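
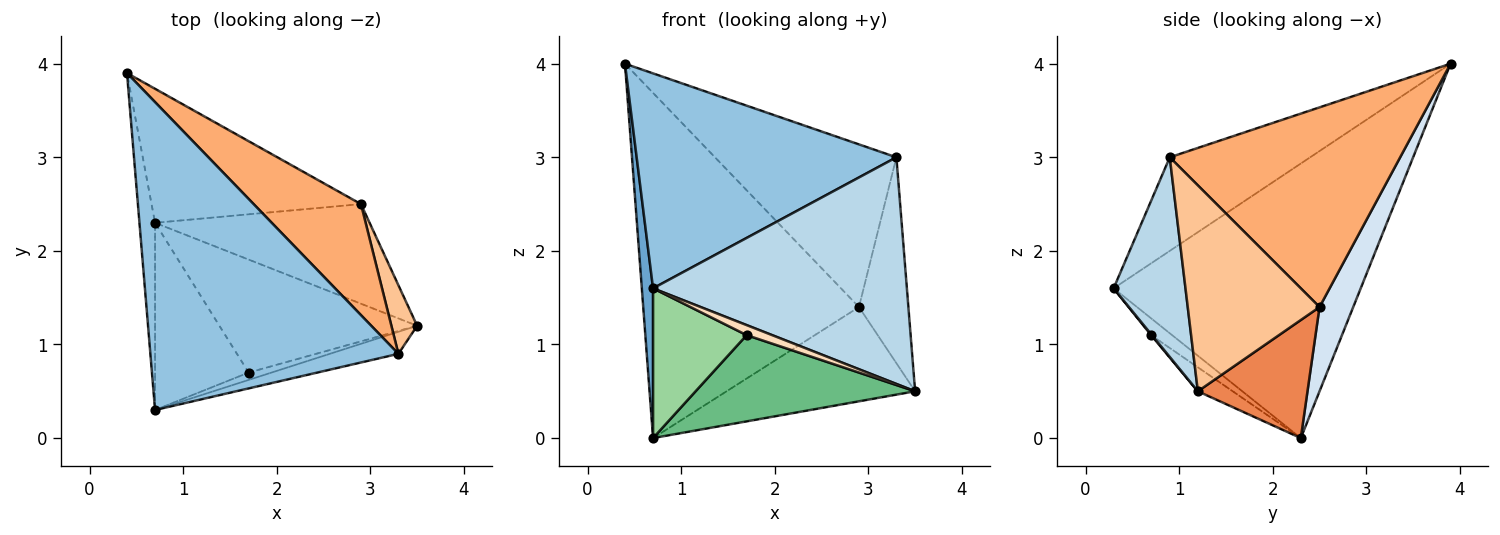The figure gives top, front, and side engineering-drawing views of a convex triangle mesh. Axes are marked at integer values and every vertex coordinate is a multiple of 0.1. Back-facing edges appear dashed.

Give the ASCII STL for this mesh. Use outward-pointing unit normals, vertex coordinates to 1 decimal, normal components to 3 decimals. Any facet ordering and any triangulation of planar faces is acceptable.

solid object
 facet normal -0.997 -0.045 -0.057
  outer loop
   vertex 0.7 2.3 0.0
   vertex 0.7 0.3 1.6
   vertex 0.4 3.9 4.0
  endloop
 endfacet
 facet normal -0.296 -0.547 0.783
  outer loop
   vertex 3.3 0.9 3.0
   vertex 0.4 3.9 4.0
   vertex 0.7 0.3 1.6
  endloop
 endfacet
 facet normal 0.271 -0.958 -0.093
  outer loop
   vertex 3.3 0.9 3.0
   vertex 0.7 0.3 1.6
   vertex 3.5 1.2 0.5
  endloop
 endfacet
 facet normal 0.144 0.922 -0.358
  outer loop
   vertex 2.9 2.5 1.4
   vertex 0.7 2.3 0.0
   vertex 0.4 3.9 4.0
  endloop
 endfacet
 facet normal 0.371 0.638 -0.674
  outer loop
   vertex 2.9 2.5 1.4
   vertex 3.5 1.2 0.5
   vertex 0.7 2.3 0.0
  endloop
 endfacet
 facet normal 0.724 0.570 0.389
  outer loop
   vertex 2.9 2.5 1.4
   vertex 0.4 3.9 4.0
   vertex 3.3 0.9 3.0
  endloop
 endfacet
 facet normal 0.930 0.349 0.116
  outer loop
   vertex 2.9 2.5 1.4
   vertex 3.3 0.9 3.0
   vertex 3.5 1.2 0.5
  endloop
 endfacet
 facet normal 0.027 -0.806 -0.591
  outer loop
   vertex 1.7 0.7 1.1
   vertex 3.5 1.2 0.5
   vertex 0.7 0.3 1.6
  endloop
 endfacet
 facet normal -0.096 -0.604 -0.791
  outer loop
   vertex 1.7 0.7 1.1
   vertex 0.7 2.3 0.0
   vertex 3.5 1.2 0.5
  endloop
 endfacet
 facet normal -0.139 -0.619 -0.773
  outer loop
   vertex 1.7 0.7 1.1
   vertex 0.7 0.3 1.6
   vertex 0.7 2.3 0.0
  endloop
 endfacet
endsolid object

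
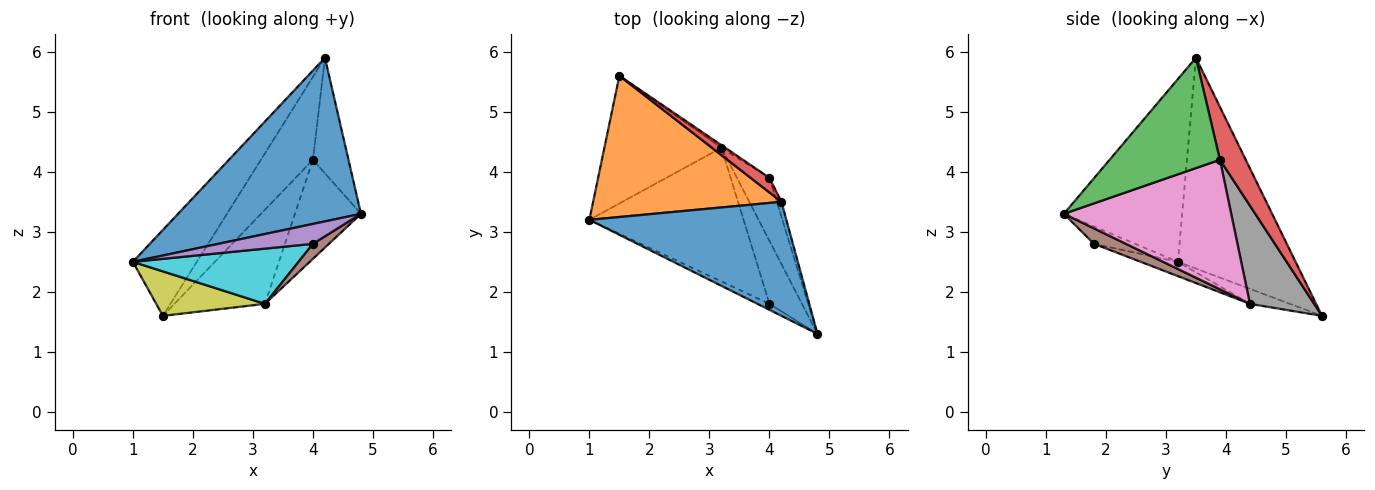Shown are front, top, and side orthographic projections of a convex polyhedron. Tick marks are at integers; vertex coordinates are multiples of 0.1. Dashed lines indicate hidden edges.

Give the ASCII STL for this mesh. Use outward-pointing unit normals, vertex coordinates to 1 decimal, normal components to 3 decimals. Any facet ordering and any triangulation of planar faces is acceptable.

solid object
 facet normal -0.469 -0.725 0.505
  outer loop
   vertex 4.2 3.5 5.9
   vertex 1.0 3.2 2.5
   vertex 4.8 1.3 3.3
  endloop
 endfacet
 facet normal -0.691 0.376 0.617
  outer loop
   vertex 4.2 3.5 5.9
   vertex 1.5 5.6 1.6
   vertex 1.0 3.2 2.5
  endloop
 endfacet
 facet normal 0.951 0.306 -0.040
  outer loop
   vertex 4.0 3.9 4.2
   vertex 4.2 3.5 5.9
   vertex 4.8 1.3 3.3
  endloop
 endfacet
 facet normal 0.439 0.885 0.157
  outer loop
   vertex 4.0 3.9 4.2
   vertex 1.5 5.6 1.6
   vertex 4.2 3.5 5.9
  endloop
 endfacet
 facet normal -0.386 -0.883 -0.266
  outer loop
   vertex 4.0 1.8 2.8
   vertex 4.8 1.3 3.3
   vertex 1.0 3.2 2.5
  endloop
 endfacet
 facet normal 0.420 -0.210 -0.883
  outer loop
   vertex 3.2 4.4 1.8
   vertex 4.8 1.3 3.3
   vertex 4.0 1.8 2.8
  endloop
 endfacet
 facet normal 0.906 0.357 -0.227
  outer loop
   vertex 3.2 4.4 1.8
   vertex 4.0 3.9 4.2
   vertex 4.8 1.3 3.3
  endloop
 endfacet
 facet normal 0.578 0.815 -0.023
  outer loop
   vertex 3.2 4.4 1.8
   vertex 1.5 5.6 1.6
   vertex 4.0 3.9 4.2
  endloop
 endfacet
 facet normal -0.120 -0.327 -0.938
  outer loop
   vertex 3.2 4.4 1.8
   vertex 1.0 3.2 2.5
   vertex 1.5 5.6 1.6
  endloop
 endfacet
 facet normal -0.085 -0.380 -0.921
  outer loop
   vertex 3.2 4.4 1.8
   vertex 4.0 1.8 2.8
   vertex 1.0 3.2 2.5
  endloop
 endfacet
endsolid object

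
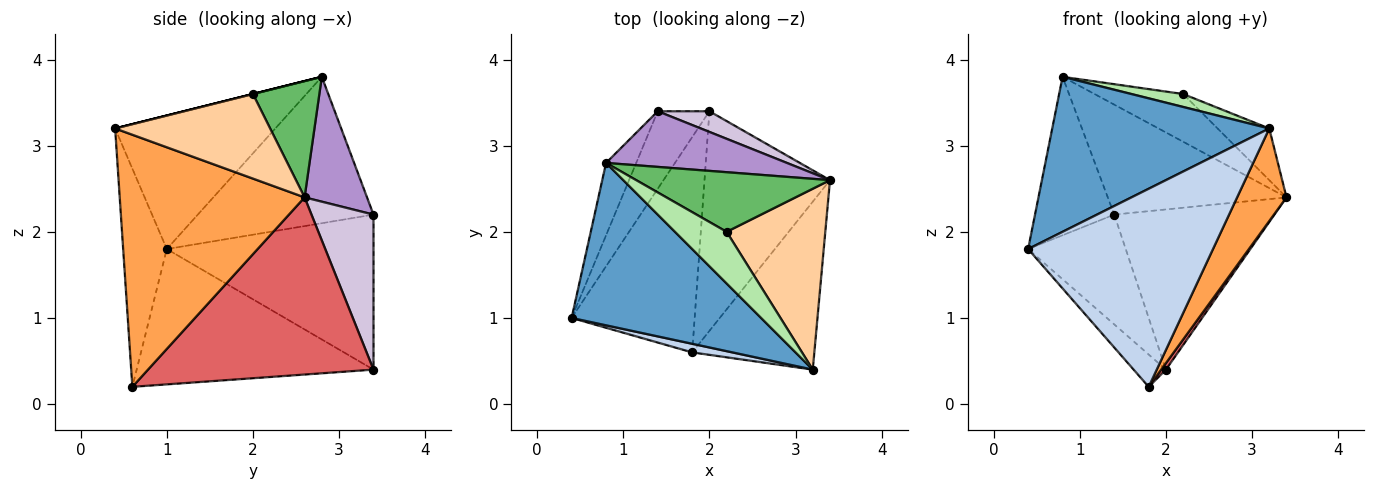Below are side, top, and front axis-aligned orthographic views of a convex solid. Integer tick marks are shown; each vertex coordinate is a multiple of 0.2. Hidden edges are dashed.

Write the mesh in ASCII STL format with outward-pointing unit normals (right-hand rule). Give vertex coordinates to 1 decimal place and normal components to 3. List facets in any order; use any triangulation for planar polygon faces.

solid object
 facet normal -0.454 -0.615 0.644
  outer loop
   vertex 0.8 2.8 3.8
   vertex 0.4 1.0 1.8
   vertex 3.2 0.4 3.2
  endloop
 endfacet
 facet normal -0.230 -0.972 0.042
  outer loop
   vertex 1.8 0.6 0.2
   vertex 3.2 0.4 3.2
   vertex 0.4 1.0 1.8
  endloop
 endfacet
 facet normal 0.875 -0.234 -0.424
  outer loop
   vertex 1.8 0.6 0.2
   vertex 3.4 2.6 2.4
   vertex 3.2 0.4 3.2
  endloop
 endfacet
 facet normal 0.636 0.212 0.742
  outer loop
   vertex 2.2 2.0 3.6
   vertex 3.2 0.4 3.2
   vertex 3.4 2.6 2.4
  endloop
 endfacet
 facet normal 0.424 0.566 0.707
  outer loop
   vertex 2.2 2.0 3.6
   vertex 3.4 2.6 2.4
   vertex 0.8 2.8 3.8
  endloop
 endfacet
 facet normal 0.000 -0.243 0.970
  outer loop
   vertex 2.2 2.0 3.6
   vertex 0.8 2.8 3.8
   vertex 3.2 0.4 3.2
  endloop
 endfacet
 facet normal 0.816 -0.017 -0.578
  outer loop
   vertex 2.0 3.4 0.4
   vertex 3.4 2.6 2.4
   vertex 1.8 0.6 0.2
  endloop
 endfacet
 facet normal -0.736 0.100 -0.669
  outer loop
   vertex 2.0 3.4 0.4
   vertex 1.8 0.6 0.2
   vertex 0.4 1.0 1.8
  endloop
 endfacet
 facet normal 0.298 0.852 0.431
  outer loop
   vertex 1.4 3.4 2.2
   vertex 0.8 2.8 3.8
   vertex 3.4 2.6 2.4
  endloop
 endfacet
 facet normal 0.358 0.926 0.119
  outer loop
   vertex 1.4 3.4 2.2
   vertex 3.4 2.6 2.4
   vertex 2.0 3.4 0.4
  endloop
 endfacet
 facet normal -0.896 0.404 -0.184
  outer loop
   vertex 1.4 3.4 2.2
   vertex 0.4 1.0 1.8
   vertex 0.8 2.8 3.8
  endloop
 endfacet
 facet normal -0.866 0.409 -0.289
  outer loop
   vertex 1.4 3.4 2.2
   vertex 2.0 3.4 0.4
   vertex 0.4 1.0 1.8
  endloop
 endfacet
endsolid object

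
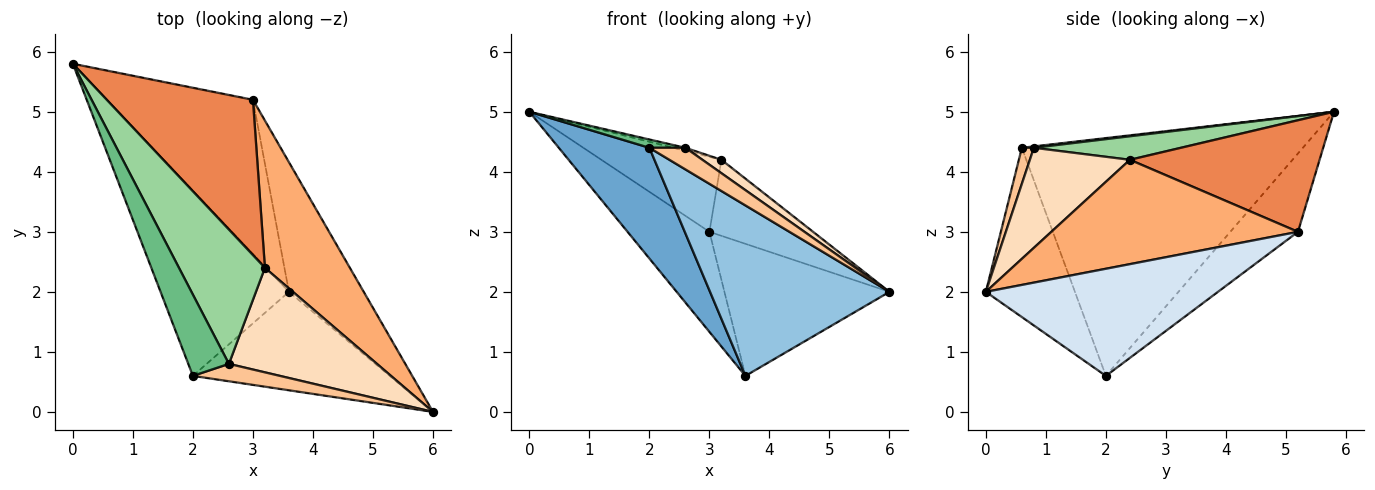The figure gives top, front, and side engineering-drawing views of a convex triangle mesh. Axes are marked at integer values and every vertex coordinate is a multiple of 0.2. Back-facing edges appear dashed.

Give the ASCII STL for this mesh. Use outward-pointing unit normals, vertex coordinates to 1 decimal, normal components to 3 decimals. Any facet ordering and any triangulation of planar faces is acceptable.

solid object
 facet normal -0.847 -0.273 -0.457
  outer loop
   vertex 2.0 0.6 4.4
   vertex 0.0 5.8 5.0
   vertex 3.6 2.0 0.6
  endloop
 endfacet
 facet normal -0.395 -0.796 -0.459
  outer loop
   vertex 2.0 0.6 4.4
   vertex 3.6 2.0 0.6
   vertex 6.0 0.0 2.0
  endloop
 endfacet
 facet normal -0.411 0.497 -0.765
  outer loop
   vertex 3.0 5.2 3.0
   vertex 3.6 2.0 0.6
   vertex 0.0 5.8 5.0
  endloop
 endfacet
 facet normal 0.708 0.504 -0.495
  outer loop
   vertex 3.0 5.2 3.0
   vertex 6.0 0.0 2.0
   vertex 3.6 2.0 0.6
  endloop
 endfacet
 facet normal 0.566 0.358 0.742
  outer loop
   vertex 3.2 2.4 4.2
   vertex 3.0 5.2 3.0
   vertex 0.0 5.8 5.0
  endloop
 endfacet
 facet normal 0.737 0.310 0.600
  outer loop
   vertex 3.2 2.4 4.2
   vertex 6.0 0.0 2.0
   vertex 3.0 5.2 3.0
  endloop
 endfacet
 facet normal 0.251 -0.754 0.607
  outer loop
   vertex 2.6 0.8 4.4
   vertex 2.0 0.6 4.4
   vertex 6.0 0.0 2.0
  endloop
 endfacet
 facet normal 0.557 -0.106 0.824
  outer loop
   vertex 2.6 0.8 4.4
   vertex 6.0 0.0 2.0
   vertex 3.2 2.4 4.2
  endloop
 endfacet
 facet normal 0.034 -0.102 0.994
  outer loop
   vertex 2.6 0.8 4.4
   vertex 0.0 5.8 5.0
   vertex 2.0 0.6 4.4
  endloop
 endfacet
 facet normal 0.264 0.022 0.964
  outer loop
   vertex 2.6 0.8 4.4
   vertex 3.2 2.4 4.2
   vertex 0.0 5.8 5.0
  endloop
 endfacet
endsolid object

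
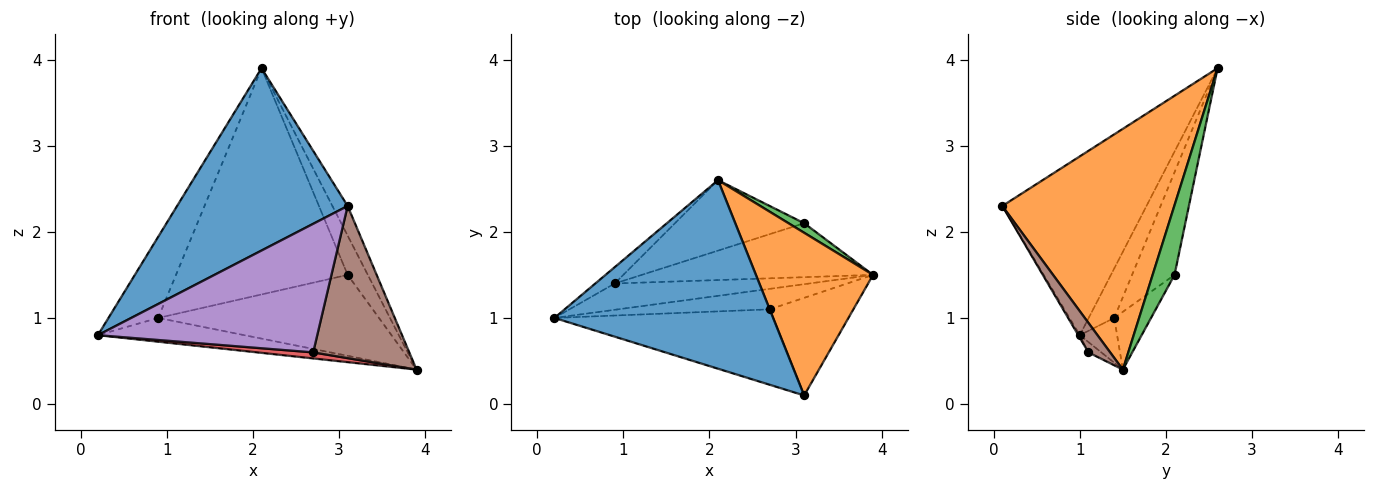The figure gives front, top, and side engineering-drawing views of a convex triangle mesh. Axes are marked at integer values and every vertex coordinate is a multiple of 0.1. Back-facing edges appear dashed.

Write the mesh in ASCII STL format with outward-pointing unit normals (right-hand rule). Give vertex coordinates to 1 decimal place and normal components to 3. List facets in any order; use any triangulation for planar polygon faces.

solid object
 facet normal -0.507 -0.599 0.620
  outer loop
   vertex 3.1 0.1 2.3
   vertex 2.1 2.6 3.9
   vertex 0.2 1.0 0.8
  endloop
 endfacet
 facet normal 0.896 0.080 0.436
  outer loop
   vertex 3.1 0.1 2.3
   vertex 3.9 1.5 0.4
   vertex 2.1 2.6 3.9
  endloop
 endfacet
 facet normal 0.726 0.669 0.163
  outer loop
   vertex 3.1 2.1 1.5
   vertex 2.1 2.6 3.9
   vertex 3.9 1.5 0.4
  endloop
 endfacet
 facet normal -0.065 -0.283 -0.957
  outer loop
   vertex 2.7 1.1 0.6
   vertex 0.2 1.0 0.8
   vertex 3.9 1.5 0.4
  endloop
 endfacet
 facet normal -0.006 -0.863 -0.506
  outer loop
   vertex 2.7 1.1 0.6
   vertex 3.1 0.1 2.3
   vertex 0.2 1.0 0.8
  endloop
 endfacet
 facet normal 0.187 -0.827 -0.530
  outer loop
   vertex 2.7 1.1 0.6
   vertex 3.9 1.5 0.4
   vertex 3.1 0.1 2.3
  endloop
 endfacet
 facet normal -0.168 0.660 -0.732
  outer loop
   vertex 0.9 1.4 1.0
   vertex 3.9 1.5 0.4
   vertex 0.2 1.0 0.8
  endloop
 endfacet
 facet normal -0.137 0.824 -0.549
  outer loop
   vertex 0.9 1.4 1.0
   vertex 3.1 2.1 1.5
   vertex 3.9 1.5 0.4
  endloop
 endfacet
 facet normal -0.450 0.876 -0.176
  outer loop
   vertex 0.9 1.4 1.0
   vertex 0.2 1.0 0.8
   vertex 2.1 2.6 3.9
  endloop
 endfacet
 facet normal -0.230 0.929 -0.289
  outer loop
   vertex 0.9 1.4 1.0
   vertex 2.1 2.6 3.9
   vertex 3.1 2.1 1.5
  endloop
 endfacet
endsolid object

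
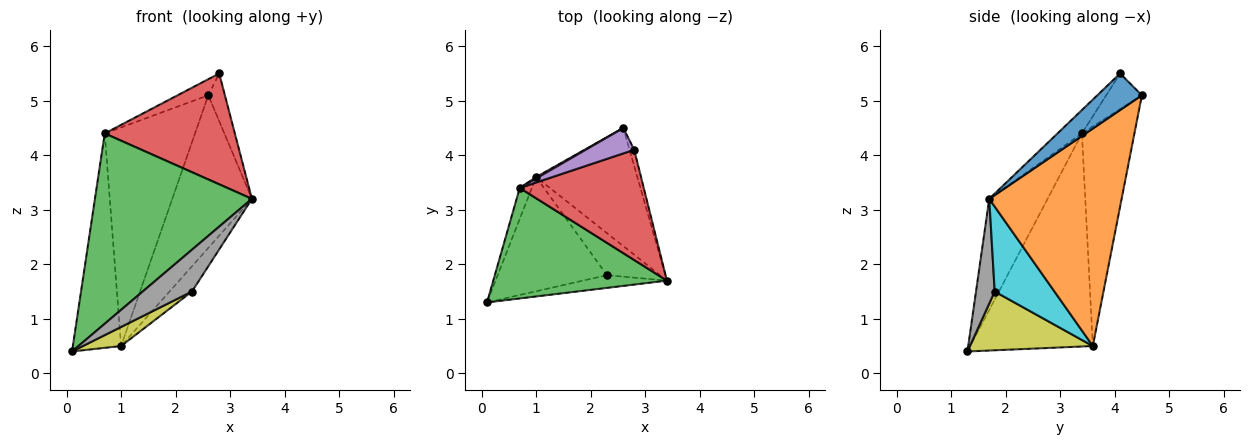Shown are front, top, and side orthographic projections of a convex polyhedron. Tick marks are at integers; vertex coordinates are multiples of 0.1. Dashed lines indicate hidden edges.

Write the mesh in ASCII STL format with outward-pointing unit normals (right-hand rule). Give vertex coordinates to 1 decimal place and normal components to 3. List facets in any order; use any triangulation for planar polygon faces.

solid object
 facet normal 0.931 0.346 -0.119
  outer loop
   vertex 2.8 4.1 5.5
   vertex 3.4 1.7 3.2
   vertex 2.6 4.5 5.1
  endloop
 endfacet
 facet normal 0.796 0.479 -0.371
  outer loop
   vertex 1.0 3.6 0.5
   vertex 2.6 4.5 5.1
   vertex 3.4 1.7 3.2
  endloop
 endfacet
 facet normal -0.306 -0.823 0.478
  outer loop
   vertex 0.7 3.4 4.4
   vertex 0.1 1.3 0.4
   vertex 3.4 1.7 3.2
  endloop
 endfacet
 facet normal -0.132 -0.703 0.699
  outer loop
   vertex 0.7 3.4 4.4
   vertex 3.4 1.7 3.2
   vertex 2.8 4.1 5.5
  endloop
 endfacet
 facet normal -0.527 0.454 0.718
  outer loop
   vertex 0.7 3.4 4.4
   vertex 2.8 4.1 5.5
   vertex 2.6 4.5 5.1
  endloop
 endfacet
 facet normal -0.929 0.366 -0.053
  outer loop
   vertex 0.7 3.4 4.4
   vertex 1.0 3.6 0.5
   vertex 0.1 1.3 0.4
  endloop
 endfacet
 facet normal -0.503 0.865 0.006
  outer loop
   vertex 0.7 3.4 4.4
   vertex 2.6 4.5 5.1
   vertex 1.0 3.6 0.5
  endloop
 endfacet
 facet normal 0.341 -0.899 -0.274
  outer loop
   vertex 2.3 1.8 1.5
   vertex 3.4 1.7 3.2
   vertex 0.1 1.3 0.4
  endloop
 endfacet
 facet normal 0.469 -0.146 -0.871
  outer loop
   vertex 2.3 1.8 1.5
   vertex 0.1 1.3 0.4
   vertex 1.0 3.6 0.5
  endloop
 endfacet
 facet normal 0.808 0.303 -0.505
  outer loop
   vertex 2.3 1.8 1.5
   vertex 1.0 3.6 0.5
   vertex 3.4 1.7 3.2
  endloop
 endfacet
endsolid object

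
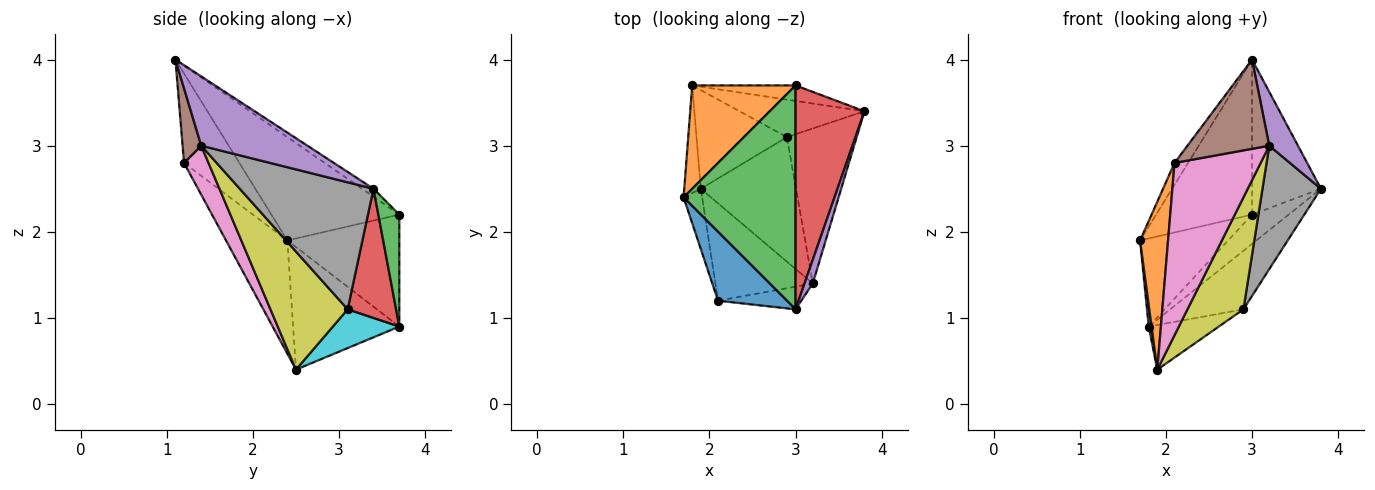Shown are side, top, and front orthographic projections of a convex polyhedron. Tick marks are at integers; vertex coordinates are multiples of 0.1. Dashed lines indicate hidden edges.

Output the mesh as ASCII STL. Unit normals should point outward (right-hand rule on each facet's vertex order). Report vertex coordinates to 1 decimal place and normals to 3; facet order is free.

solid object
 facet normal -0.778 0.190 0.599
  outer loop
   vertex 2.1 1.2 2.8
   vertex 3.0 1.1 4.0
   vertex 1.7 2.4 1.9
  endloop
 endfacet
 facet normal -0.900 -0.410 -0.147
  outer loop
   vertex 2.1 1.2 2.8
   vertex 1.7 2.4 1.9
   vertex 1.9 2.5 0.4
  endloop
 endfacet
 facet normal -0.605 0.453 0.655
  outer loop
   vertex 3.0 3.7 2.2
   vertex 1.7 2.4 1.9
   vertex 3.0 1.1 4.0
  endloop
 endfacet
 facet normal -0.094 0.567 0.819
  outer loop
   vertex 3.0 3.7 2.2
   vertex 3.0 1.1 4.0
   vertex 3.8 3.4 2.5
  endloop
 endfacet
 facet normal 0.959 -0.259 0.114
  outer loop
   vertex 3.2 1.4 3.0
   vertex 3.8 3.4 2.5
   vertex 3.0 1.1 4.0
  endloop
 endfacet
 facet normal 0.216 -0.946 -0.241
  outer loop
   vertex 3.2 1.4 3.0
   vertex 3.0 1.1 4.0
   vertex 2.1 1.2 2.8
  endloop
 endfacet
 facet normal 0.240 -0.845 -0.478
  outer loop
   vertex 3.2 1.4 3.0
   vertex 2.1 1.2 2.8
   vertex 1.9 2.5 0.4
  endloop
 endfacet
 facet normal 0.818 -0.358 -0.449
  outer loop
   vertex 2.9 3.1 1.1
   vertex 3.8 3.4 2.5
   vertex 3.2 1.4 3.0
  endloop
 endfacet
 facet normal 0.678 -0.492 -0.547
  outer loop
   vertex 2.9 3.1 1.1
   vertex 3.2 1.4 3.0
   vertex 1.9 2.5 0.4
  endloop
 endfacet
 facet normal 0.364 0.384 -0.849
  outer loop
   vertex 1.8 3.7 0.9
   vertex 2.9 3.1 1.1
   vertex 1.9 2.5 0.4
  endloop
 endfacet
 facet normal -0.991 -0.027 -0.134
  outer loop
   vertex 1.8 3.7 0.9
   vertex 1.9 2.5 0.4
   vertex 1.7 2.4 1.9
  endloop
 endfacet
 facet normal -0.636 0.501 0.587
  outer loop
   vertex 1.8 3.7 0.9
   vertex 1.7 2.4 1.9
   vertex 3.0 3.7 2.2
  endloop
 endfacet
 facet normal 0.452 0.788 -0.417
  outer loop
   vertex 1.8 3.7 0.9
   vertex 3.0 3.7 2.2
   vertex 3.8 3.4 2.5
  endloop
 endfacet
 facet normal 0.487 0.736 -0.471
  outer loop
   vertex 1.8 3.7 0.9
   vertex 3.8 3.4 2.5
   vertex 2.9 3.1 1.1
  endloop
 endfacet
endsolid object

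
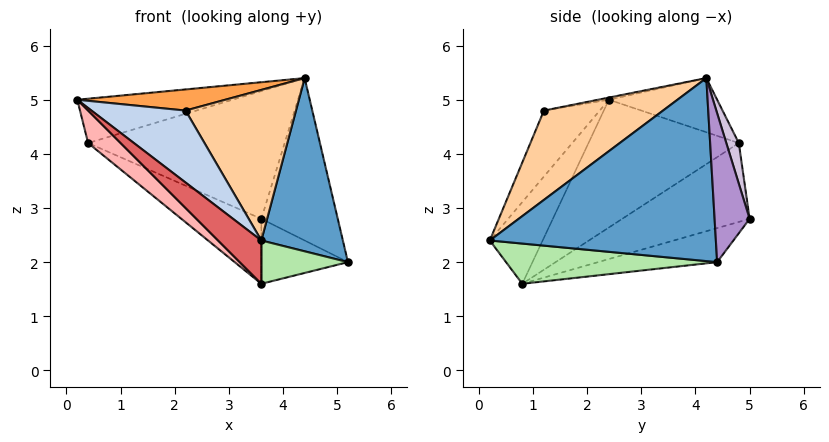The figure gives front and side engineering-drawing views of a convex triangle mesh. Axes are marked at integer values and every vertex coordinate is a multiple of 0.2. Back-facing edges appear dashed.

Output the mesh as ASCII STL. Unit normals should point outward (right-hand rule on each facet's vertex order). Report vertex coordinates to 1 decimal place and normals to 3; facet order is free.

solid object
 facet normal 0.922 -0.333 0.197
  outer loop
   vertex 4.4 4.2 5.4
   vertex 3.6 0.2 2.4
   vertex 5.2 4.4 2.0
  endloop
 endfacet
 facet normal -0.509 -0.859 0.061
  outer loop
   vertex 2.2 1.2 4.8
   vertex 0.2 2.4 5.0
   vertex 3.6 0.2 2.4
  endloop
 endfacet
 facet normal -0.014 -0.186 0.982
  outer loop
   vertex 2.2 1.2 4.8
   vertex 4.4 4.2 5.4
   vertex 0.2 2.4 5.0
  endloop
 endfacet
 facet normal 0.598 -0.554 0.579
  outer loop
   vertex 2.2 1.2 4.8
   vertex 3.6 0.2 2.4
   vertex 4.4 4.2 5.4
  endloop
 endfacet
 facet normal -0.227 0.325 0.918
  outer loop
   vertex 0.4 4.8 4.2
   vertex 0.2 2.4 5.0
   vertex 4.4 4.2 5.4
  endloop
 endfacet
 facet normal 0.890 -0.365 -0.274
  outer loop
   vertex 3.6 0.8 1.6
   vertex 5.2 4.4 2.0
   vertex 3.6 0.2 2.4
  endloop
 endfacet
 facet normal -0.699 -0.572 -0.429
  outer loop
   vertex 3.6 0.8 1.6
   vertex 3.6 0.2 2.4
   vertex 0.2 2.4 5.0
  endloop
 endfacet
 facet normal -0.734 -0.159 -0.660
  outer loop
   vertex 3.6 0.8 1.6
   vertex 0.2 2.4 5.0
   vertex 0.4 4.8 4.2
  endloop
 endfacet
 facet normal 0.412 0.899 0.150
  outer loop
   vertex 3.6 5.0 2.8
   vertex 4.4 4.2 5.4
   vertex 5.2 4.4 2.0
  endloop
 endfacet
 facet normal 0.061 0.959 0.276
  outer loop
   vertex 3.6 5.0 2.8
   vertex 0.4 4.8 4.2
   vertex 4.4 4.2 5.4
  endloop
 endfacet
 facet normal -0.353 0.257 -0.899
  outer loop
   vertex 3.6 5.0 2.8
   vertex 5.2 4.4 2.0
   vertex 3.6 0.8 1.6
  endloop
 endfacet
 facet normal -0.401 0.252 -0.881
  outer loop
   vertex 3.6 5.0 2.8
   vertex 3.6 0.8 1.6
   vertex 0.4 4.8 4.2
  endloop
 endfacet
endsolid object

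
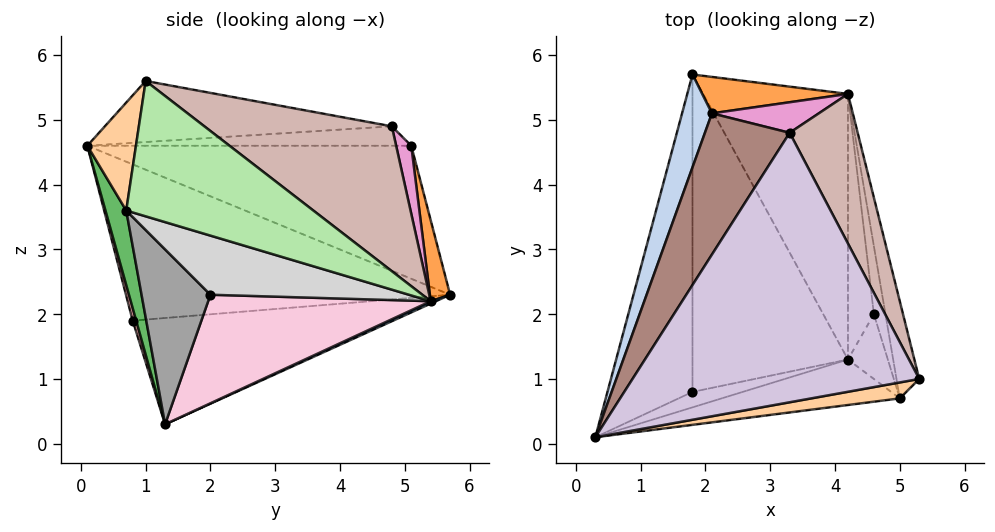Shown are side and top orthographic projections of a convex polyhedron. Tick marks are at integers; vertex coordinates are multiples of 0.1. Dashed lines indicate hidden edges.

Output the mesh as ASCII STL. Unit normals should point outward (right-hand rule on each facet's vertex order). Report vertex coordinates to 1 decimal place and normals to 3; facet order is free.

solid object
 facet normal 0.015 0.420 -0.907
  outer loop
   vertex 4.2 5.4 2.2
   vertex 4.2 1.3 0.3
   vertex 1.8 5.7 2.3
  endloop
 endfacet
 facet normal -0.921 0.331 0.207
  outer loop
   vertex 2.1 5.1 4.6
   vertex 1.8 5.7 2.3
   vertex 0.3 0.1 4.6
  endloop
 endfacet
 facet normal 0.130 0.963 0.234
  outer loop
   vertex 2.1 5.1 4.6
   vertex 4.2 5.4 2.2
   vertex 1.8 5.7 2.3
  endloop
 endfacet
 facet normal 0.152 -0.981 0.124
  outer loop
   vertex 5.0 0.7 3.6
   vertex 5.3 1.0 5.6
   vertex 0.3 0.1 4.6
  endloop
 endfacet
 facet normal 0.083 -0.977 -0.198
  outer loop
   vertex 5.0 0.7 3.6
   vertex 0.3 0.1 4.6
   vertex 4.2 1.3 0.3
  endloop
 endfacet
 facet normal 0.979 0.118 -0.165
  outer loop
   vertex 5.0 0.7 3.6
   vertex 4.2 5.4 2.2
   vertex 5.3 1.0 5.6
  endloop
 endfacet
 facet normal -0.878 0.039 -0.478
  outer loop
   vertex 1.8 0.8 1.9
   vertex 0.3 0.1 4.6
   vertex 1.8 5.7 2.3
  endloop
 endfacet
 facet normal 0.055 -0.974 -0.222
  outer loop
   vertex 1.8 0.8 1.9
   vertex 4.2 1.3 0.3
   vertex 0.3 0.1 4.6
  endloop
 endfacet
 facet normal -0.563 0.067 -0.824
  outer loop
   vertex 1.8 0.8 1.9
   vertex 1.8 5.7 2.3
   vertex 4.2 1.3 0.3
  endloop
 endfacet
 facet normal -0.208 0.070 0.976
  outer loop
   vertex 3.3 4.8 4.9
   vertex 0.3 0.1 4.6
   vertex 5.3 1.0 5.6
  endloop
 endfacet
 facet normal -0.223 0.080 0.972
  outer loop
   vertex 3.3 4.8 4.9
   vertex 2.1 5.1 4.6
   vertex 0.3 0.1 4.6
  endloop
 endfacet
 facet normal 0.792 0.485 0.372
  outer loop
   vertex 3.3 4.8 4.9
   vertex 5.3 1.0 5.6
   vertex 4.2 5.4 2.2
  endloop
 endfacet
 facet normal 0.170 0.948 0.267
  outer loop
   vertex 3.3 4.8 4.9
   vertex 4.2 5.4 2.2
   vertex 2.1 5.1 4.6
  endloop
 endfacet
 facet normal 0.967 0.107 -0.231
  outer loop
   vertex 4.6 2.0 2.3
   vertex 4.2 1.3 0.3
   vertex 4.2 5.4 2.2
  endloop
 endfacet
 facet normal 0.972 0.078 -0.222
  outer loop
   vertex 4.6 2.0 2.3
   vertex 5.0 0.7 3.6
   vertex 4.2 1.3 0.3
  endloop
 endfacet
 facet normal 0.976 0.109 -0.191
  outer loop
   vertex 4.6 2.0 2.3
   vertex 4.2 5.4 2.2
   vertex 5.0 0.7 3.6
  endloop
 endfacet
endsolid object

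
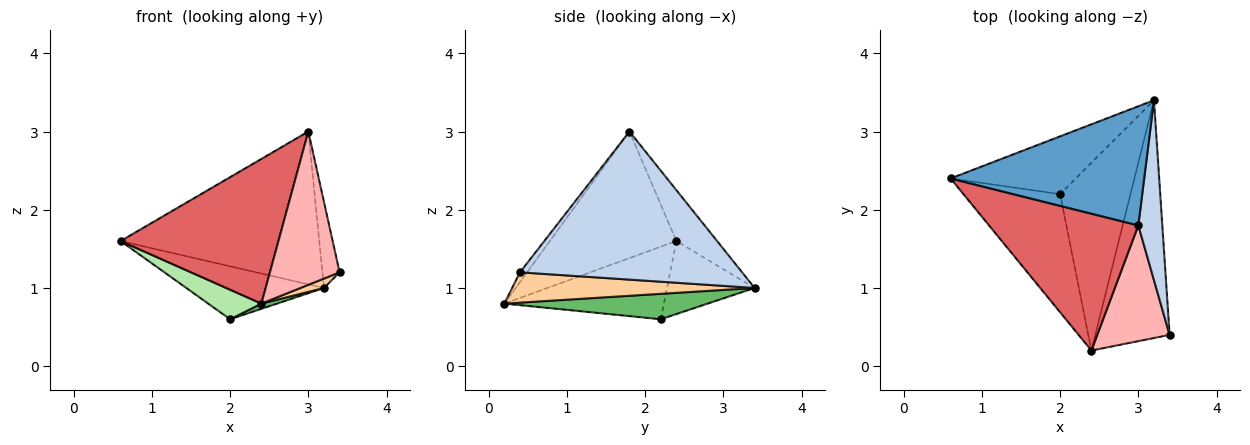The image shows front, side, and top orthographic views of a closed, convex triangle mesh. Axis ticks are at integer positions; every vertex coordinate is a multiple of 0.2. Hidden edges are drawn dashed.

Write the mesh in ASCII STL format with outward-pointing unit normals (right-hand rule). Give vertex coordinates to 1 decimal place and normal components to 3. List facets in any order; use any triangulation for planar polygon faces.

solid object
 facet normal -0.159 0.779 0.607
  outer loop
   vertex 3.0 1.8 3.0
   vertex 3.2 3.4 1.0
   vertex 0.6 2.4 1.6
  endloop
 endfacet
 facet normal 0.984 0.076 0.159
  outer loop
   vertex 3.0 1.8 3.0
   vertex 3.4 0.4 1.2
   vertex 3.2 3.4 1.0
  endloop
 endfacet
 facet normal -0.395 0.621 -0.677
  outer loop
   vertex 2.0 2.2 0.6
   vertex 0.6 2.4 1.6
   vertex 3.2 3.4 1.0
  endloop
 endfacet
 facet normal 0.377 -0.037 -0.925
  outer loop
   vertex 2.4 0.2 0.8
   vertex 3.2 3.4 1.0
   vertex 3.4 0.4 1.2
  endloop
 endfacet
 facet normal 0.340 -0.026 -0.940
  outer loop
   vertex 2.4 0.2 0.8
   vertex 2.0 2.2 0.6
   vertex 3.2 3.4 1.0
  endloop
 endfacet
 facet normal -0.588 -0.196 -0.784
  outer loop
   vertex 2.4 0.2 0.8
   vertex 0.6 2.4 1.6
   vertex 2.0 2.2 0.6
  endloop
 endfacet
 facet normal -0.503 -0.628 0.594
  outer loop
   vertex 2.4 0.2 0.8
   vertex 3.0 1.8 3.0
   vertex 0.6 2.4 1.6
  endloop
 endfacet
 facet normal -0.081 -0.795 0.601
  outer loop
   vertex 2.4 0.2 0.8
   vertex 3.4 0.4 1.2
   vertex 3.0 1.8 3.0
  endloop
 endfacet
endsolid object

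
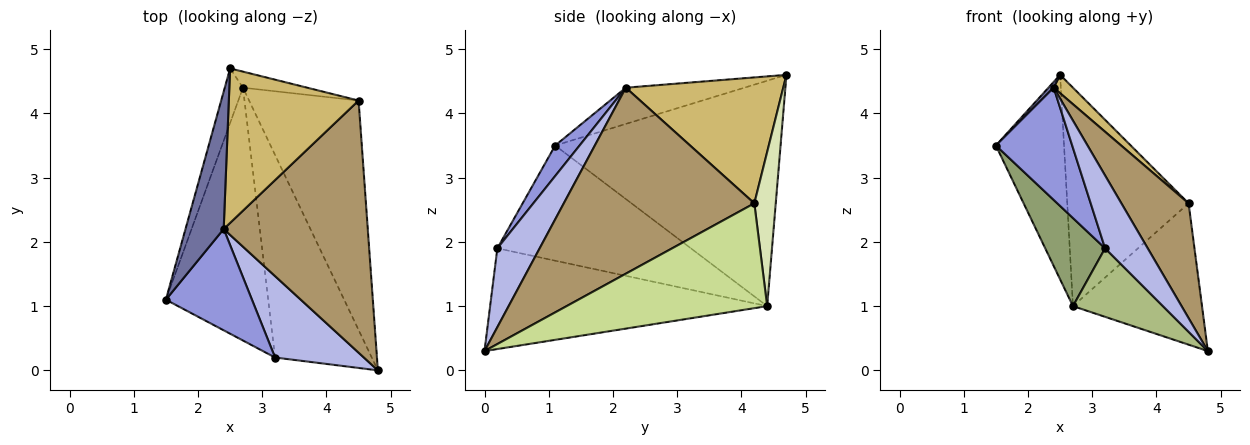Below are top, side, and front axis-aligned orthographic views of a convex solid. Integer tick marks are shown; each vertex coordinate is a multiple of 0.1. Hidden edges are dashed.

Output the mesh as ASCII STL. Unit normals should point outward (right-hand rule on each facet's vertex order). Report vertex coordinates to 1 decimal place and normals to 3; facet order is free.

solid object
 facet normal -0.688 -0.030 0.725
  outer loop
   vertex 2.4 2.2 4.4
   vertex 2.5 4.7 4.6
   vertex 1.5 1.1 3.5
  endloop
 endfacet
 facet normal -0.954 0.289 -0.077
  outer loop
   vertex 2.7 4.4 1.0
   vertex 1.5 1.1 3.5
   vertex 2.5 4.7 4.6
  endloop
 endfacet
 facet normal 0.231 -0.722 0.652
  outer loop
   vertex 3.2 0.2 1.9
   vertex 2.4 2.2 4.4
   vertex 1.5 1.1 3.5
  endloop
 endfacet
 facet normal 0.552 -0.556 0.621
  outer loop
   vertex 3.2 0.2 1.9
   vertex 4.8 0.0 0.3
   vertex 2.4 2.2 4.4
  endloop
 endfacet
 facet normal -0.728 -0.225 -0.647
  outer loop
   vertex 3.2 0.2 1.9
   vertex 1.5 1.1 3.5
   vertex 2.7 4.4 1.0
  endloop
 endfacet
 facet normal -0.703 -0.228 -0.674
  outer loop
   vertex 3.2 0.2 1.9
   vertex 2.7 4.4 1.0
   vertex 4.8 0.0 0.3
  endloop
 endfacet
 facet normal 0.632 0.407 -0.660
  outer loop
   vertex 4.5 4.2 2.6
   vertex 4.8 0.0 0.3
   vertex 2.7 4.4 1.0
  endloop
 endfacet
 facet normal 0.173 0.982 -0.072
  outer loop
   vertex 4.5 4.2 2.6
   vertex 2.7 4.4 1.0
   vertex 2.5 4.7 4.6
  endloop
 endfacet
 facet normal 0.761 -0.269 0.590
  outer loop
   vertex 4.5 4.2 2.6
   vertex 2.4 2.2 4.4
   vertex 4.8 0.0 0.3
  endloop
 endfacet
 facet normal 0.694 -0.085 0.715
  outer loop
   vertex 4.5 4.2 2.6
   vertex 2.5 4.7 4.6
   vertex 2.4 2.2 4.4
  endloop
 endfacet
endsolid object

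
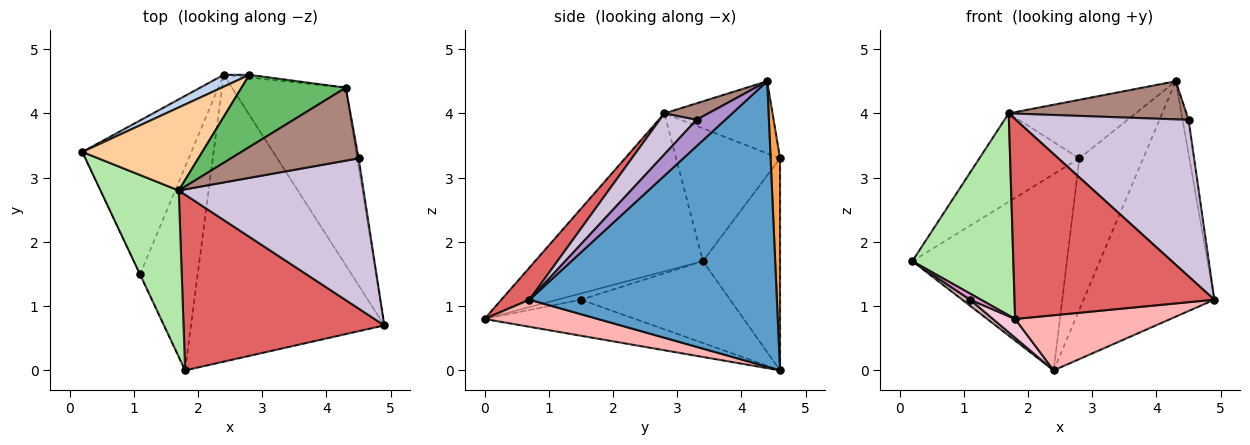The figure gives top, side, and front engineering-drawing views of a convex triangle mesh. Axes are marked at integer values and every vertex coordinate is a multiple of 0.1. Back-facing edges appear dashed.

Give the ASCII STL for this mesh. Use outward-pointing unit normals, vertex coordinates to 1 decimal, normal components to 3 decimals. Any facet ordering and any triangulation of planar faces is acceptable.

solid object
 facet normal 0.834 0.441 -0.332
  outer loop
   vertex 2.4 4.6 0.0
   vertex 4.3 4.4 4.5
   vertex 4.9 0.7 1.1
  endloop
 endfacet
 facet normal -0.446 0.894 0.054
  outer loop
   vertex 2.8 4.6 3.3
   vertex 2.4 4.6 0.0
   vertex 0.2 3.4 1.7
  endloop
 endfacet
 facet normal 0.146 0.989 -0.018
  outer loop
   vertex 2.8 4.6 3.3
   vertex 4.3 4.4 4.5
   vertex 2.4 4.6 0.0
  endloop
 endfacet
 facet normal -0.604 0.581 0.545
  outer loop
   vertex 2.8 4.6 3.3
   vertex 0.2 3.4 1.7
   vertex 1.7 2.8 4.0
  endloop
 endfacet
 facet normal -0.473 0.555 0.684
  outer loop
   vertex 2.8 4.6 3.3
   vertex 1.7 2.8 4.0
   vertex 4.3 4.4 4.5
  endloop
 endfacet
 facet normal -0.789 -0.475 0.391
  outer loop
   vertex 1.8 0.0 0.8
   vertex 1.7 2.8 4.0
   vertex 0.2 3.4 1.7
  endloop
 endfacet
 facet normal 0.105 -0.747 0.657
  outer loop
   vertex 1.8 0.0 0.8
   vertex 4.9 0.7 1.1
   vertex 1.7 2.8 4.0
  endloop
 endfacet
 facet normal 0.136 -0.187 -0.973
  outer loop
   vertex 1.8 0.0 0.8
   vertex 2.4 4.6 0.0
   vertex 4.9 0.7 1.1
  endloop
 endfacet
 facet normal 0.977 0.206 -0.051
  outer loop
   vertex 4.5 3.3 3.9
   vertex 4.9 0.7 1.1
   vertex 4.3 4.4 4.5
  endloop
 endfacet
 facet normal 0.152 -0.713 0.684
  outer loop
   vertex 4.5 3.3 3.9
   vertex 1.7 2.8 4.0
   vertex 4.9 0.7 1.1
  endloop
 endfacet
 facet normal 0.114 -0.460 0.881
  outer loop
   vertex 4.5 3.3 3.9
   vertex 4.3 4.4 4.5
   vertex 1.7 2.8 4.0
  endloop
 endfacet
 facet normal -0.600 -0.032 -0.799
  outer loop
   vertex 1.1 1.5 1.1
   vertex 0.2 3.4 1.7
   vertex 2.4 4.6 0.0
  endloop
 endfacet
 facet normal -0.909 -0.413 -0.055
  outer loop
   vertex 1.1 1.5 1.1
   vertex 1.8 0.0 0.8
   vertex 0.2 3.4 1.7
  endloop
 endfacet
 facet normal -0.529 -0.078 -0.845
  outer loop
   vertex 1.1 1.5 1.1
   vertex 2.4 4.6 0.0
   vertex 1.8 0.0 0.8
  endloop
 endfacet
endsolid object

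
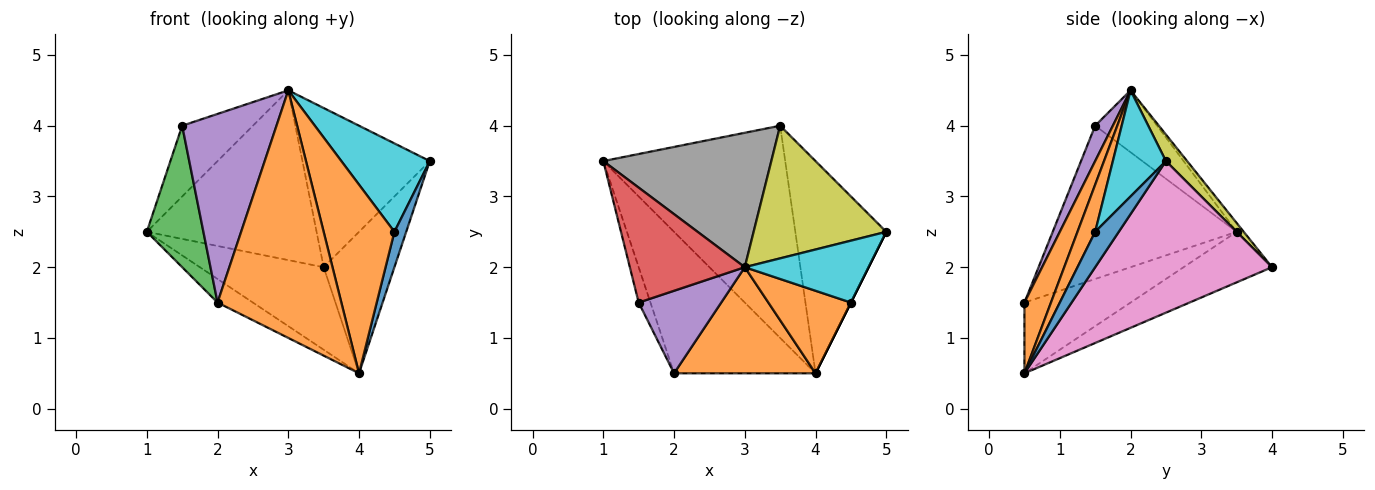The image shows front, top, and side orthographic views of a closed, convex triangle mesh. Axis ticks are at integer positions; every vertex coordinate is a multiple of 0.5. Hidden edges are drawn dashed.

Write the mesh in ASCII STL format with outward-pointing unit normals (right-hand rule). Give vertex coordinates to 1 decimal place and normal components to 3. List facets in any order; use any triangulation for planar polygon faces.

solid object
 facet normal -0.442 0.147 -0.885
  outer loop
   vertex 4.0 0.5 0.5
   vertex 2.0 0.5 1.5
   vertex 1.0 3.5 2.5
  endloop
 endfacet
 facet normal 0.193 -0.902 0.386
  outer loop
   vertex 4.0 0.5 0.5
   vertex 3.0 2.0 4.5
   vertex 2.0 0.5 1.5
  endloop
 endfacet
 facet normal -0.953 -0.293 -0.073
  outer loop
   vertex 1.5 1.5 4.0
   vertex 1.0 3.5 2.5
   vertex 2.0 0.5 1.5
  endloop
 endfacet
 facet normal -0.417 0.476 0.774
  outer loop
   vertex 1.5 1.5 4.0
   vertex 3.0 2.0 4.5
   vertex 1.0 3.5 2.5
  endloop
 endfacet
 facet normal 0.169 -0.903 0.395
  outer loop
   vertex 1.5 1.5 4.0
   vertex 2.0 0.5 1.5
   vertex 3.0 2.0 4.5
  endloop
 endfacet
 facet normal -0.251 0.351 -0.902
  outer loop
   vertex 3.5 4.0 2.0
   vertex 4.0 0.5 0.5
   vertex 1.0 3.5 2.5
  endloop
 endfacet
 facet normal 0.811 0.324 -0.487
  outer loop
   vertex 3.5 4.0 2.0
   vertex 5.0 2.5 3.5
   vertex 4.0 0.5 0.5
  endloop
 endfacet
 facet normal -0.033 0.784 0.620
  outer loop
   vertex 3.5 4.0 2.0
   vertex 1.0 3.5 2.5
   vertex 3.0 2.0 4.5
  endloop
 endfacet
 facet normal 0.127 0.762 0.635
  outer loop
   vertex 3.5 4.0 2.0
   vertex 3.0 2.0 4.5
   vertex 5.0 2.5 3.5
  endloop
 endfacet
 facet normal 0.441 -0.735 0.515
  outer loop
   vertex 4.5 1.5 2.5
   vertex 5.0 2.5 3.5
   vertex 3.0 2.0 4.5
  endloop
 endfacet
 facet normal 0.894 -0.447 0.000
  outer loop
   vertex 4.5 1.5 2.5
   vertex 4.0 0.5 0.5
   vertex 5.0 2.5 3.5
  endloop
 endfacet
 facet normal 0.223 -0.893 0.391
  outer loop
   vertex 4.5 1.5 2.5
   vertex 3.0 2.0 4.5
   vertex 4.0 0.5 0.5
  endloop
 endfacet
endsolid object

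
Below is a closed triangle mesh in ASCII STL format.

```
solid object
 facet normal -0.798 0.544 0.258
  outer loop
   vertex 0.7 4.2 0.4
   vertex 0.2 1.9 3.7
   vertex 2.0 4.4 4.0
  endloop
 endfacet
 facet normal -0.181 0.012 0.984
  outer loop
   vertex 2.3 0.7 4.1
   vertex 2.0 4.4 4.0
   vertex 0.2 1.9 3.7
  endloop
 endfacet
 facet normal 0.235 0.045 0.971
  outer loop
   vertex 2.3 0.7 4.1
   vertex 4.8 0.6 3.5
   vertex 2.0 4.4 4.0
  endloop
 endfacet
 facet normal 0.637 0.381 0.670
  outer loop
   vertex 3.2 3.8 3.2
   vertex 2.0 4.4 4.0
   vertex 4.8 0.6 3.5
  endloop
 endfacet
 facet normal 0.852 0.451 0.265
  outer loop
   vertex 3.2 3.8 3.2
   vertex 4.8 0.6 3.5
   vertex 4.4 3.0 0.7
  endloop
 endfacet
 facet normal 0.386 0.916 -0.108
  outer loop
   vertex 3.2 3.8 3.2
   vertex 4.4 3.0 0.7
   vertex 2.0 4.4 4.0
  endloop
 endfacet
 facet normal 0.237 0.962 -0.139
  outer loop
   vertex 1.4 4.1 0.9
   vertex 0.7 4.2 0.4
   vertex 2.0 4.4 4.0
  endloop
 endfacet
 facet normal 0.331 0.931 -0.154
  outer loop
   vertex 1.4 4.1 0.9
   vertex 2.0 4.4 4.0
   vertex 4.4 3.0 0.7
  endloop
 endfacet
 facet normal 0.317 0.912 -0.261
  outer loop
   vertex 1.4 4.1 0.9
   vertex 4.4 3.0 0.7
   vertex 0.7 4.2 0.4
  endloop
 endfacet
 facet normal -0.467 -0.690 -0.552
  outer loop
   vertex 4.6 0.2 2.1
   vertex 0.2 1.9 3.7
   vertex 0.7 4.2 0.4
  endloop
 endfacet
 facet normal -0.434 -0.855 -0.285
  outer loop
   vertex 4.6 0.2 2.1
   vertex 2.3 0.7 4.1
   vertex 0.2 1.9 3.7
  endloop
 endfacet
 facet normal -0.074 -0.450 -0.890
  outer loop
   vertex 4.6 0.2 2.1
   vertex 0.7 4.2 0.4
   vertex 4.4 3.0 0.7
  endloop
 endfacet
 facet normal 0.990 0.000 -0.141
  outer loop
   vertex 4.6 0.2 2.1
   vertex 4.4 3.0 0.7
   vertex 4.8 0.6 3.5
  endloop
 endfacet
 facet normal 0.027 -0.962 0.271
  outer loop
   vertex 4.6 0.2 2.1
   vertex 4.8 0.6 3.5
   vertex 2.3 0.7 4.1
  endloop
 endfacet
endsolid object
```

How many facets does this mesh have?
14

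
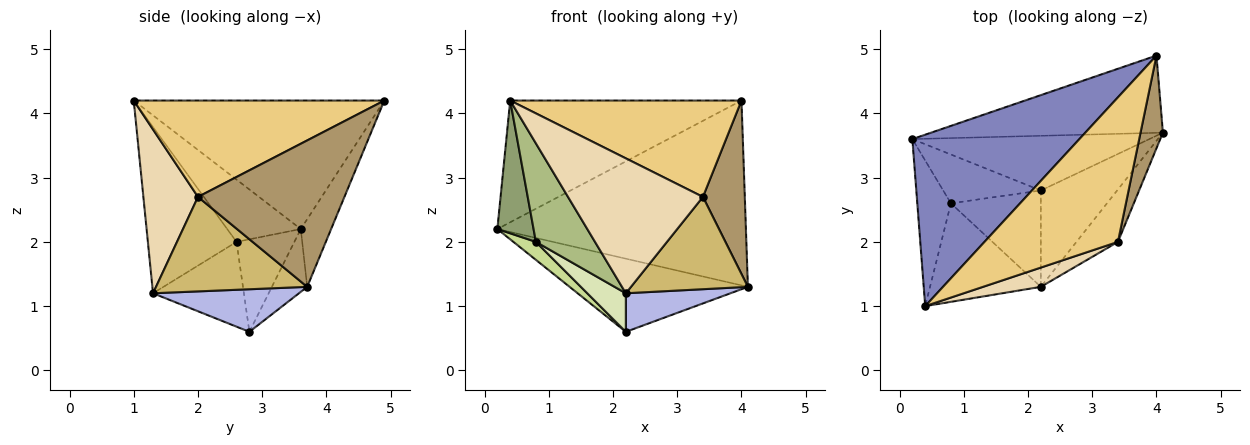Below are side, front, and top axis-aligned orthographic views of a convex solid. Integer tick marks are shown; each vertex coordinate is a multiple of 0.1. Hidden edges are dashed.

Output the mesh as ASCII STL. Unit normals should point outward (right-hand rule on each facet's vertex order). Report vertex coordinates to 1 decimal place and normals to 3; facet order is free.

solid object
 facet normal -0.112 0.917 -0.383
  outer loop
   vertex 4.0 4.9 4.2
   vertex 4.1 3.7 1.3
   vertex 0.2 3.6 2.2
  endloop
 endfacet
 facet normal -0.531 0.490 0.691
  outer loop
   vertex 4.0 4.9 4.2
   vertex 0.2 3.6 2.2
   vertex 0.4 1.0 4.2
  endloop
 endfacet
 facet normal -0.157 0.791 -0.591
  outer loop
   vertex 2.2 2.8 0.6
   vertex 0.2 3.6 2.2
   vertex 4.1 3.7 1.3
  endloop
 endfacet
 facet normal 0.460 -0.330 -0.824
  outer loop
   vertex 2.2 2.8 0.6
   vertex 4.1 3.7 1.3
   vertex 2.2 1.3 1.2
  endloop
 endfacet
 facet normal -0.808 -0.397 -0.436
  outer loop
   vertex 0.8 2.6 2.0
   vertex 0.4 1.0 4.2
   vertex 0.2 3.6 2.2
  endloop
 endfacet
 facet normal -0.728 -0.485 -0.485
  outer loop
   vertex 0.8 2.6 2.0
   vertex 2.2 1.3 1.2
   vertex 0.4 1.0 4.2
  endloop
 endfacet
 facet normal -0.664 -0.258 -0.701
  outer loop
   vertex 0.8 2.6 2.0
   vertex 0.2 3.6 2.2
   vertex 2.2 2.8 0.6
  endloop
 endfacet
 facet normal -0.659 -0.279 -0.699
  outer loop
   vertex 0.8 2.6 2.0
   vertex 2.2 2.8 0.6
   vertex 2.2 1.3 1.2
  endloop
 endfacet
 facet normal 0.951 -0.272 0.145
  outer loop
   vertex 3.4 2.0 2.7
   vertex 4.1 3.7 1.3
   vertex 4.0 4.9 4.2
  endloop
 endfacet
 facet normal 0.747 -0.578 -0.328
  outer loop
   vertex 3.4 2.0 2.7
   vertex 2.2 1.3 1.2
   vertex 4.1 3.7 1.3
  endloop
 endfacet
 facet normal 0.515 -0.475 0.713
  outer loop
   vertex 3.4 2.0 2.7
   vertex 4.0 4.9 4.2
   vertex 0.4 1.0 4.2
  endloop
 endfacet
 facet normal 0.372 -0.919 0.131
  outer loop
   vertex 3.4 2.0 2.7
   vertex 0.4 1.0 4.2
   vertex 2.2 1.3 1.2
  endloop
 endfacet
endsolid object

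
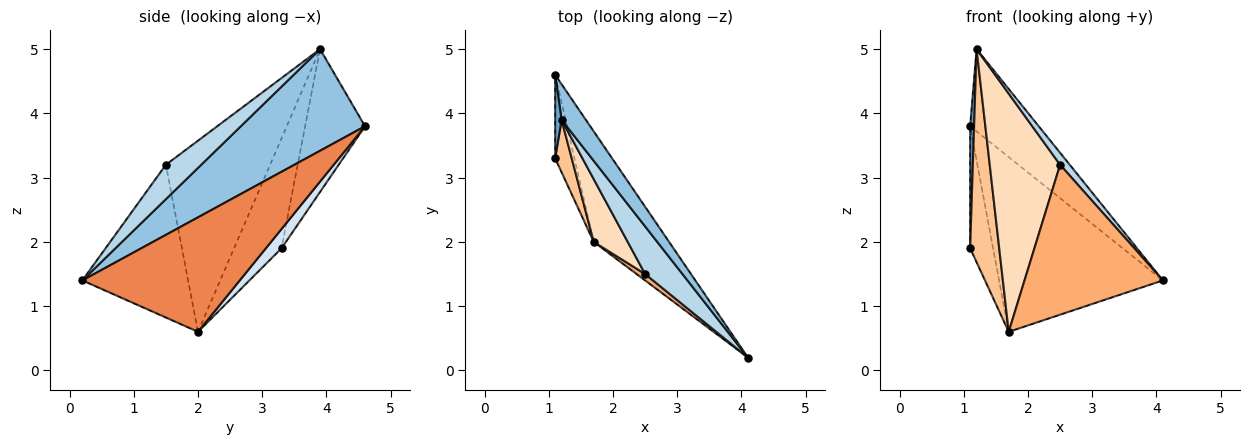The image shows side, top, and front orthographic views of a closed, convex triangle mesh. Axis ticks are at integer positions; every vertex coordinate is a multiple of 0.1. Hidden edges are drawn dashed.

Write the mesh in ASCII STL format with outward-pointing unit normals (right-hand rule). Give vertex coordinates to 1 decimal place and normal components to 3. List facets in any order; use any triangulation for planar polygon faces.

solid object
 facet normal -0.997 -0.066 0.045
  outer loop
   vertex 1.2 3.9 5.0
   vertex 1.1 4.6 3.8
   vertex 1.1 3.3 1.9
  endloop
 endfacet
 facet normal 0.857 0.473 0.204
  outer loop
   vertex 1.2 3.9 5.0
   vertex 4.1 0.2 1.4
   vertex 1.1 4.6 3.8
  endloop
 endfacet
 facet normal 0.666 -0.182 0.723
  outer loop
   vertex 2.5 1.5 3.2
   vertex 4.1 0.2 1.4
   vertex 1.2 3.9 5.0
  endloop
 endfacet
 facet normal 0.492 0.719 -0.492
  outer loop
   vertex 1.7 2.0 0.6
   vertex 1.1 3.3 1.9
   vertex 1.1 4.6 3.8
  endloop
 endfacet
 facet normal 0.630 0.656 -0.415
  outer loop
   vertex 1.7 2.0 0.6
   vertex 1.1 4.6 3.8
   vertex 4.1 0.2 1.4
  endloop
 endfacet
 facet normal -0.607 -0.794 0.034
  outer loop
   vertex 1.7 2.0 0.6
   vertex 4.1 0.2 1.4
   vertex 2.5 1.5 3.2
  endloop
 endfacet
 facet normal -0.846 -0.518 0.128
  outer loop
   vertex 1.7 2.0 0.6
   vertex 1.2 3.9 5.0
   vertex 1.1 3.3 1.9
  endloop
 endfacet
 facet normal -0.820 -0.554 0.146
  outer loop
   vertex 1.7 2.0 0.6
   vertex 2.5 1.5 3.2
   vertex 1.2 3.9 5.0
  endloop
 endfacet
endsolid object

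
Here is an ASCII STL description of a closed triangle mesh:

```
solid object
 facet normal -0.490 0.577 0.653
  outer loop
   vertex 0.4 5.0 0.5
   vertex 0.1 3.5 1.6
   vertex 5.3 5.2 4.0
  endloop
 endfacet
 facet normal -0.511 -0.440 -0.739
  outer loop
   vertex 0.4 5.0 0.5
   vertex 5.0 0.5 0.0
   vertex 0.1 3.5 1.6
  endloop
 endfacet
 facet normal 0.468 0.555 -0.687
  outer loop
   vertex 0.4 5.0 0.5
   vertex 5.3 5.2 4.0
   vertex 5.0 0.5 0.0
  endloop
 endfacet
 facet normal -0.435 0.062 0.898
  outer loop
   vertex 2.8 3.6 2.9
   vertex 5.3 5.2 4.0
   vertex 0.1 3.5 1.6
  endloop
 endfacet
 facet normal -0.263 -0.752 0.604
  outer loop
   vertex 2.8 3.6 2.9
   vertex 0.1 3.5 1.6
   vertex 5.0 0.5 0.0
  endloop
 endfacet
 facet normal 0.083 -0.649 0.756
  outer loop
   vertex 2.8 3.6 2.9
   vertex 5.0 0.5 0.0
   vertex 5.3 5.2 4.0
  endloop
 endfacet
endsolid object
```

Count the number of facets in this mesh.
6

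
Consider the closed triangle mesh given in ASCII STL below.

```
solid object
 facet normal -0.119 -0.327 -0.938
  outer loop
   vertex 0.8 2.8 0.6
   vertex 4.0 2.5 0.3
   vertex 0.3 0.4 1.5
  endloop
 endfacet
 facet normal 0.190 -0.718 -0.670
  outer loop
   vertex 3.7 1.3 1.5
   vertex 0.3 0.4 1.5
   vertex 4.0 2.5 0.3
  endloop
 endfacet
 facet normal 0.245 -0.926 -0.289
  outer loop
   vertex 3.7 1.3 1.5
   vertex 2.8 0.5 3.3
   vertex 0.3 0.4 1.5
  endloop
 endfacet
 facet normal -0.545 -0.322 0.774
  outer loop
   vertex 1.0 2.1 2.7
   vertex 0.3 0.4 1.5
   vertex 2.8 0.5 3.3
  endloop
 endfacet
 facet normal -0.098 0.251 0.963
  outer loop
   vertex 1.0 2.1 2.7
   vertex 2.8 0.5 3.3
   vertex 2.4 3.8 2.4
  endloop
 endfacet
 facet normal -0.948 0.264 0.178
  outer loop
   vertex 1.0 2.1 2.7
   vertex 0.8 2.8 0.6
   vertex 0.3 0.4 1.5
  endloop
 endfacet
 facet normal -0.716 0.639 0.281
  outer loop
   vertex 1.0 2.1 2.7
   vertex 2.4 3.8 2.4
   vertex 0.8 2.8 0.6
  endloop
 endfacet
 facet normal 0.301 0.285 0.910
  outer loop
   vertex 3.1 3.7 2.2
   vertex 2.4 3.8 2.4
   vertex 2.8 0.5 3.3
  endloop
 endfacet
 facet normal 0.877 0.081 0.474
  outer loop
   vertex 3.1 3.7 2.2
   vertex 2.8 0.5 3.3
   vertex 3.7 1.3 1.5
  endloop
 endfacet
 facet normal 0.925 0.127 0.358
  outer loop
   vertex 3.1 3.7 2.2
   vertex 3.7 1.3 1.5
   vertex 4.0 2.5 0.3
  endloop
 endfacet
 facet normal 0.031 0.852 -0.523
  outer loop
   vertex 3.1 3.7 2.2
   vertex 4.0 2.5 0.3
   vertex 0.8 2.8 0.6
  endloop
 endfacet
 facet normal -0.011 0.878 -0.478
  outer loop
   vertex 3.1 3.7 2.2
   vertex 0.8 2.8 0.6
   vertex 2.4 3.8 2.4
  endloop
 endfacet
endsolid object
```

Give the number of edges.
18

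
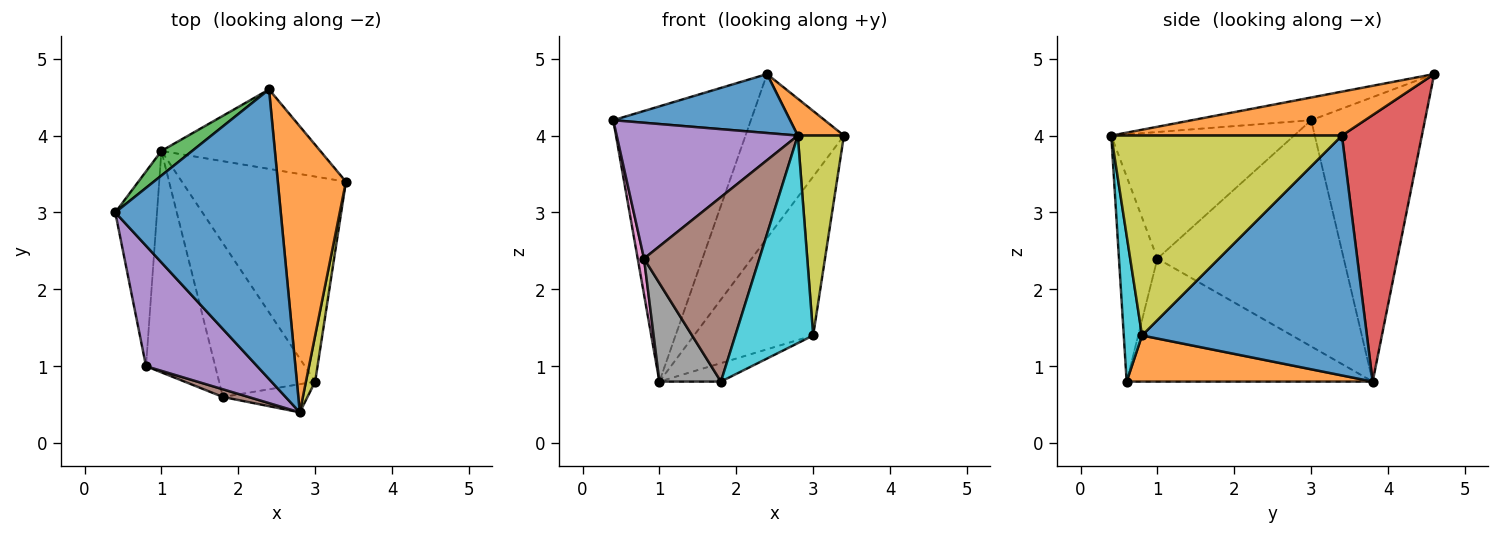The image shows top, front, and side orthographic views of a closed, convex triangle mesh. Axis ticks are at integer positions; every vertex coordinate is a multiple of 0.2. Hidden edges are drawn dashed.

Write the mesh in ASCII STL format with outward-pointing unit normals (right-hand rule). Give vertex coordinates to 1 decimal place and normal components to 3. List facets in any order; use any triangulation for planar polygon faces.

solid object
 facet normal -0.133 -0.198 0.971
  outer loop
   vertex 2.4 4.6 4.8
   vertex 0.4 3.0 4.2
   vertex 2.8 0.4 4.0
  endloop
 endfacet
 facet normal 0.539 -0.108 0.835
  outer loop
   vertex 2.4 4.6 4.8
   vertex 2.8 0.4 4.0
   vertex 3.4 3.4 4.0
  endloop
 endfacet
 facet normal -0.636 0.769 0.069
  outer loop
   vertex 2.4 4.6 4.8
   vertex 1.0 3.8 0.8
   vertex 0.4 3.0 4.2
  endloop
 endfacet
 facet normal 0.590 0.726 -0.352
  outer loop
   vertex 2.4 4.6 4.8
   vertex 3.4 3.4 4.0
   vertex 1.0 3.8 0.8
  endloop
 endfacet
 facet normal -0.603 -0.597 0.529
  outer loop
   vertex 0.8 1.0 2.4
   vertex 2.8 0.4 4.0
   vertex 0.4 3.0 4.2
  endloop
 endfacet
 facet normal -0.316 -0.948 0.039
  outer loop
   vertex 0.8 1.0 2.4
   vertex 1.8 0.6 0.8
   vertex 2.8 0.4 4.0
  endloop
 endfacet
 facet normal -0.983 -0.033 -0.181
  outer loop
   vertex 0.8 1.0 2.4
   vertex 0.4 3.0 4.2
   vertex 1.0 3.8 0.8
  endloop
 endfacet
 facet normal -0.852 -0.213 -0.479
  outer loop
   vertex 0.8 1.0 2.4
   vertex 1.0 3.8 0.8
   vertex 1.8 0.6 0.8
  endloop
 endfacet
 facet normal 0.980 -0.196 0.045
  outer loop
   vertex 3.0 0.8 1.4
   vertex 3.4 3.4 4.0
   vertex 2.8 0.4 4.0
  endloop
 endfacet
 facet normal 0.226 -0.965 -0.131
  outer loop
   vertex 3.0 0.8 1.4
   vertex 2.8 0.4 4.0
   vertex 1.8 0.6 0.8
  endloop
 endfacet
 facet normal 0.756 0.401 -0.517
  outer loop
   vertex 3.0 0.8 1.4
   vertex 1.0 3.8 0.8
   vertex 3.4 3.4 4.0
  endloop
 endfacet
 facet normal 0.430 0.108 -0.896
  outer loop
   vertex 3.0 0.8 1.4
   vertex 1.8 0.6 0.8
   vertex 1.0 3.8 0.8
  endloop
 endfacet
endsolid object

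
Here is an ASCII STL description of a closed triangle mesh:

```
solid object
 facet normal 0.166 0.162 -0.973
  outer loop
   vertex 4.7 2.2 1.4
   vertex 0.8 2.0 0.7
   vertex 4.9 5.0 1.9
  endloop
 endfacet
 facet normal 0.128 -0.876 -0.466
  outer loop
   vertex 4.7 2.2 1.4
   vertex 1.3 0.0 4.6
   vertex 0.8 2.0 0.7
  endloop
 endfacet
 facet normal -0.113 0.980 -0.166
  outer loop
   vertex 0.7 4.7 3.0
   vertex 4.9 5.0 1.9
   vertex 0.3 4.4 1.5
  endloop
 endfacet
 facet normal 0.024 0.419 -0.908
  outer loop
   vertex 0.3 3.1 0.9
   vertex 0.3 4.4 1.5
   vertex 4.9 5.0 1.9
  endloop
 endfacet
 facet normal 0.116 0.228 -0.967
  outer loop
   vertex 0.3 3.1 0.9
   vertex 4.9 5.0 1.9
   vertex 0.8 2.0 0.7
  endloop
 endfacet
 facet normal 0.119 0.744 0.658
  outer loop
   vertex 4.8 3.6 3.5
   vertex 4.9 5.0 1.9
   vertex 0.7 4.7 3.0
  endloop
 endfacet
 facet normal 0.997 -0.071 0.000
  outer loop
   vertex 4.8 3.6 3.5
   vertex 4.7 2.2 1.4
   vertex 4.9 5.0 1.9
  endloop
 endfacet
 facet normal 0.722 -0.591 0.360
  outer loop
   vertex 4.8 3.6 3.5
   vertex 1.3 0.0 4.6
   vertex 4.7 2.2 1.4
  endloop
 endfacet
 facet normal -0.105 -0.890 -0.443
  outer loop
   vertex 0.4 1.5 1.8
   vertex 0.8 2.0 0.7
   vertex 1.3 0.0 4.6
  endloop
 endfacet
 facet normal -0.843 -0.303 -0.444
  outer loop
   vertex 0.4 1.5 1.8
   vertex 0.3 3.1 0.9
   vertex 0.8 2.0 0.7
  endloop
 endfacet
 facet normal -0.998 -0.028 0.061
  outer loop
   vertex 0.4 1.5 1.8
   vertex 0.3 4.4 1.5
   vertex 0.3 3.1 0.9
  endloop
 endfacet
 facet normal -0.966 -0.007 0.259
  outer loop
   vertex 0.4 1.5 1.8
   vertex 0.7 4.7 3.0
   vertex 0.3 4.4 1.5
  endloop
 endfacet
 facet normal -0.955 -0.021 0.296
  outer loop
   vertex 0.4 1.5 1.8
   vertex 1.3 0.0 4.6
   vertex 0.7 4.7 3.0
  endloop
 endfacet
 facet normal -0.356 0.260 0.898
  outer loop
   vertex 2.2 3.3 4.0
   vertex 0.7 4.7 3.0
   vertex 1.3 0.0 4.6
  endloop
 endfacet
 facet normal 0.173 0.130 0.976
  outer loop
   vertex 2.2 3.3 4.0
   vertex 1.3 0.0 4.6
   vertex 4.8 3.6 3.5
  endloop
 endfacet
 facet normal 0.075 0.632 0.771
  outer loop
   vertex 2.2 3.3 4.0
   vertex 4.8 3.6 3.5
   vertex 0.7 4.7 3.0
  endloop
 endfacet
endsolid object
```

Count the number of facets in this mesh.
16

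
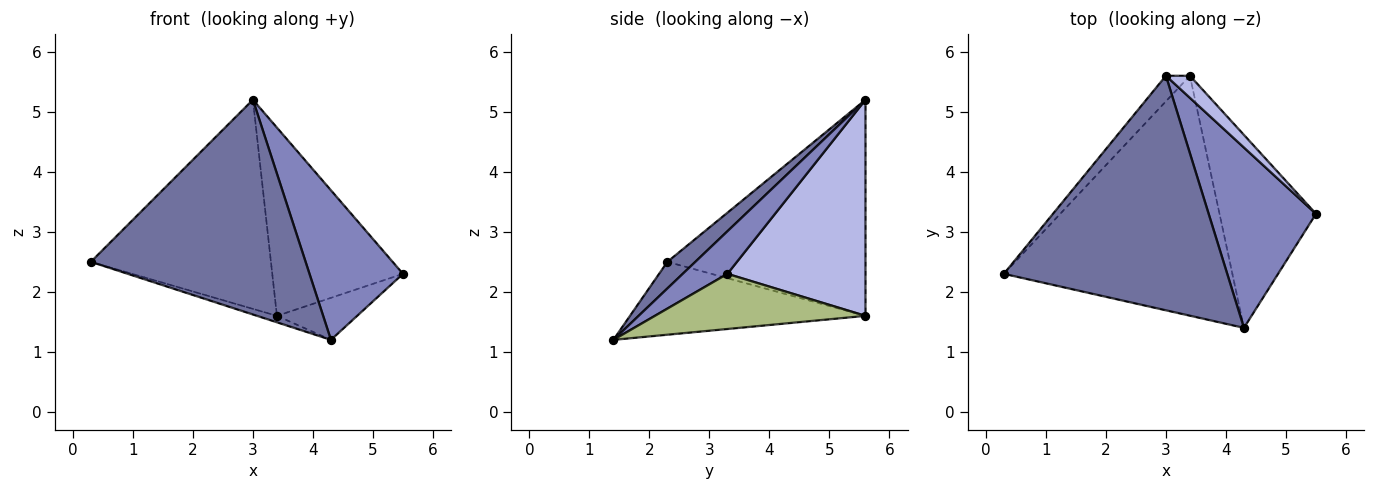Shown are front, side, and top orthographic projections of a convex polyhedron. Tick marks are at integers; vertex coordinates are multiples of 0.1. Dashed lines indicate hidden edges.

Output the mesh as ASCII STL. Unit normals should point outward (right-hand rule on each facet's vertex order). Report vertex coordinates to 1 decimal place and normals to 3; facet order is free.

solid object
 facet normal 0.087 -0.673 0.735
  outer loop
   vertex 4.3 1.4 1.2
   vertex 3.0 5.6 5.2
   vertex 0.3 2.3 2.5
  endloop
 endfacet
 facet normal 0.292 -0.611 0.736
  outer loop
   vertex 4.3 1.4 1.2
   vertex 5.5 3.3 2.3
   vertex 3.0 5.6 5.2
  endloop
 endfacet
 facet normal -0.737 0.670 -0.082
  outer loop
   vertex 3.4 5.6 1.6
   vertex 0.3 2.3 2.5
   vertex 3.0 5.6 5.2
  endloop
 endfacet
 facet normal 0.724 0.685 0.080
  outer loop
   vertex 3.4 5.6 1.6
   vertex 3.0 5.6 5.2
   vertex 5.5 3.3 2.3
  endloop
 endfacet
 facet normal -0.304 0.026 -0.952
  outer loop
   vertex 3.4 5.6 1.6
   vertex 4.3 1.4 1.2
   vertex 0.3 2.3 2.5
  endloop
 endfacet
 facet normal 0.488 0.186 -0.853
  outer loop
   vertex 3.4 5.6 1.6
   vertex 5.5 3.3 2.3
   vertex 4.3 1.4 1.2
  endloop
 endfacet
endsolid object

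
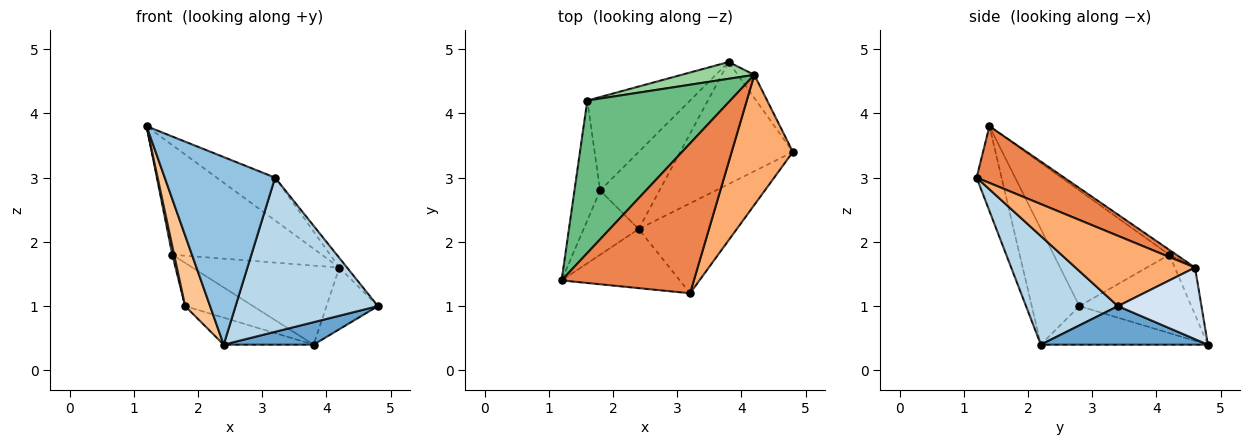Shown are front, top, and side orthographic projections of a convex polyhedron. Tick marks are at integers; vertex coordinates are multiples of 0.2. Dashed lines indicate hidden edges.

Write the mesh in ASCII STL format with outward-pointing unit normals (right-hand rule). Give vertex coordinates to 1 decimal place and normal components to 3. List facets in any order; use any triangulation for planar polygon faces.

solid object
 facet normal 0.319 -0.172 -0.932
  outer loop
   vertex 2.4 2.2 0.4
   vertex 3.8 4.8 0.4
   vertex 4.8 3.4 1.0
  endloop
 endfacet
 facet normal -0.211 -0.932 -0.294
  outer loop
   vertex 3.2 1.2 3.0
   vertex 1.2 1.4 3.8
   vertex 2.4 2.2 0.4
  endloop
 endfacet
 facet normal 0.487 -0.754 -0.440
  outer loop
   vertex 3.2 1.2 3.0
   vertex 2.4 2.2 0.4
   vertex 4.8 3.4 1.0
  endloop
 endfacet
 facet normal 0.836 0.514 -0.193
  outer loop
   vertex 4.2 4.6 1.6
   vertex 4.8 3.4 1.0
   vertex 3.8 4.8 0.4
  endloop
 endfacet
 facet normal 0.381 0.254 0.889
  outer loop
   vertex 4.2 4.6 1.6
   vertex 1.2 1.4 3.8
   vertex 3.2 1.2 3.0
  endloop
 endfacet
 facet normal 0.753 0.049 0.656
  outer loop
   vertex 4.2 4.6 1.6
   vertex 3.2 1.2 3.0
   vertex 4.8 3.4 1.0
  endloop
 endfacet
 facet normal -0.816 -0.428 -0.389
  outer loop
   vertex 1.8 2.8 1.0
   vertex 2.4 2.2 0.4
   vertex 1.2 1.4 3.8
  endloop
 endfacet
 facet normal -0.523 0.282 -0.805
  outer loop
   vertex 1.8 2.8 1.0
   vertex 3.8 4.8 0.4
   vertex 2.4 2.2 0.4
  endloop
 endfacet
 facet normal -0.027 0.584 0.812
  outer loop
   vertex 1.6 4.2 1.8
   vertex 1.2 1.4 3.8
   vertex 4.2 4.6 1.6
  endloop
 endfacet
 facet normal -0.133 0.969 0.206
  outer loop
   vertex 1.6 4.2 1.8
   vertex 4.2 4.6 1.6
   vertex 3.8 4.8 0.4
  endloop
 endfacet
 facet normal -0.976 -0.015 -0.217
  outer loop
   vertex 1.6 4.2 1.8
   vertex 1.8 2.8 1.0
   vertex 1.2 1.4 3.8
  endloop
 endfacet
 facet normal -0.569 0.345 -0.746
  outer loop
   vertex 1.6 4.2 1.8
   vertex 3.8 4.8 0.4
   vertex 1.8 2.8 1.0
  endloop
 endfacet
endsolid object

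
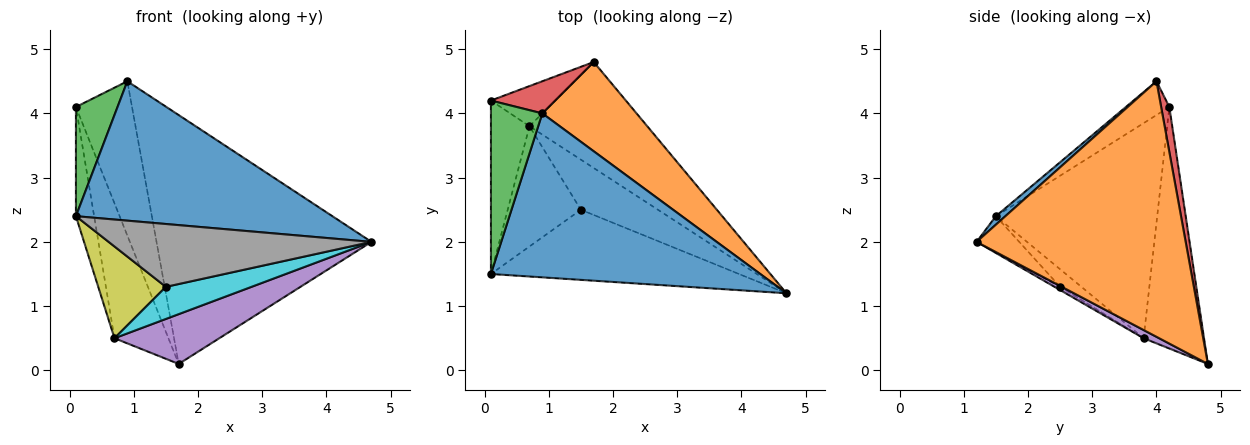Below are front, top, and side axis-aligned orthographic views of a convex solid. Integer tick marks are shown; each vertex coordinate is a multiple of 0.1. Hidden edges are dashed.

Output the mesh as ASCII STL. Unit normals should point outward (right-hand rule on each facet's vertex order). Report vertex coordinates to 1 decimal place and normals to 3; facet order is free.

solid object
 facet normal 0.024 -0.647 0.762
  outer loop
   vertex 0.9 4.0 4.5
   vertex 0.1 1.5 2.4
   vertex 4.7 1.2 2.0
  endloop
 endfacet
 facet normal 0.675 0.694 0.249
  outer loop
   vertex 0.9 4.0 4.5
   vertex 4.7 1.2 2.0
   vertex 1.7 4.8 0.1
  endloop
 endfacet
 facet normal -0.486 -0.466 0.740
  outer loop
   vertex 0.1 4.2 4.1
   vertex 0.1 1.5 2.4
   vertex 0.9 4.0 4.5
  endloop
 endfacet
 facet normal 0.141 0.969 0.202
  outer loop
   vertex 0.1 4.2 4.1
   vertex 0.9 4.0 4.5
   vertex 1.7 4.8 0.1
  endloop
 endfacet
 facet normal 0.063 -0.424 -0.903
  outer loop
   vertex 0.7 3.8 0.5
   vertex 1.7 4.8 0.1
   vertex 4.7 1.2 2.0
  endloop
 endfacet
 facet normal -0.978 0.110 -0.175
  outer loop
   vertex 0.7 3.8 0.5
   vertex 0.1 1.5 2.4
   vertex 0.1 4.2 4.1
  endloop
 endfacet
 facet normal -0.731 0.654 -0.195
  outer loop
   vertex 0.7 3.8 0.5
   vertex 0.1 4.2 4.1
   vertex 1.7 4.8 0.1
  endloop
 endfacet
 facet normal -0.108 -0.664 -0.740
  outer loop
   vertex 1.5 2.5 1.3
   vertex 4.7 1.2 2.0
   vertex 0.1 1.5 2.4
  endloop
 endfacet
 facet normal -0.188 -0.596 -0.781
  outer loop
   vertex 1.5 2.5 1.3
   vertex 0.1 1.5 2.4
   vertex 0.7 3.8 0.5
  endloop
 endfacet
 facet normal -0.035 -0.539 -0.841
  outer loop
   vertex 1.5 2.5 1.3
   vertex 0.7 3.8 0.5
   vertex 4.7 1.2 2.0
  endloop
 endfacet
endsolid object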